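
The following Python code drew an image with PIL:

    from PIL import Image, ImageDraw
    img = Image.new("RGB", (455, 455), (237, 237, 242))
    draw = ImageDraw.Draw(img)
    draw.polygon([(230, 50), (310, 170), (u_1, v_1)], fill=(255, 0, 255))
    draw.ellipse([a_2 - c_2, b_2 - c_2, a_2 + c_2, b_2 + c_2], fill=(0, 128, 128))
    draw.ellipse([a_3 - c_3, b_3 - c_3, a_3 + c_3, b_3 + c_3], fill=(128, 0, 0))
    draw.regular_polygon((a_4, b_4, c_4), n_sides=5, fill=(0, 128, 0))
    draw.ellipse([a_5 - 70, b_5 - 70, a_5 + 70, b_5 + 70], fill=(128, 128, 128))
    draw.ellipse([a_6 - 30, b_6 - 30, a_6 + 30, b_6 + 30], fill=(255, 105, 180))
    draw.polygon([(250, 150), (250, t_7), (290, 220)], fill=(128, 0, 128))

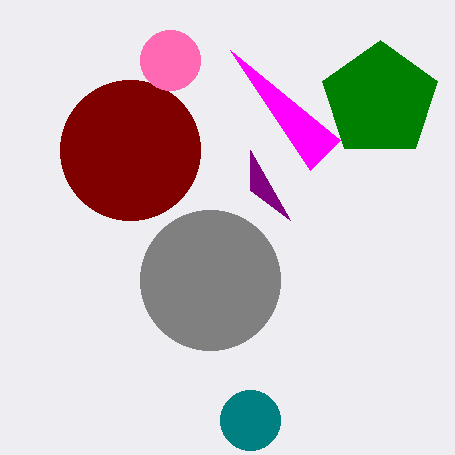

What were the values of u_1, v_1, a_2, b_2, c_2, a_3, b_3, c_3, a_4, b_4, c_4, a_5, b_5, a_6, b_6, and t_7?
u_1 = 340
v_1 = 140
a_2 = 250
b_2 = 420
c_2 = 30
a_3 = 130
b_3 = 150
c_3 = 70
a_4 = 380
b_4 = 100
c_4 = 60
a_5 = 210
b_5 = 280
a_6 = 170
b_6 = 60
t_7 = 190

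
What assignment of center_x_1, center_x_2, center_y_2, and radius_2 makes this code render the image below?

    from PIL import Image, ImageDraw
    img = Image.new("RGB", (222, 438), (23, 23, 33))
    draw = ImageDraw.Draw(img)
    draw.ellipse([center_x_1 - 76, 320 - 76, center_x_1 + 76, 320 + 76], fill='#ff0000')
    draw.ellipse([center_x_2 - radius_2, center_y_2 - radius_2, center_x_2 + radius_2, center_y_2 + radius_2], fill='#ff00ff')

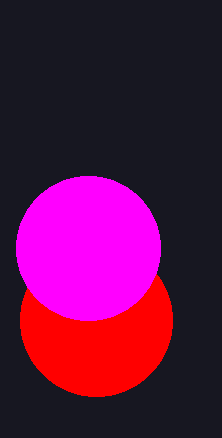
center_x_1 = 96, center_x_2 = 88, center_y_2 = 248, radius_2 = 72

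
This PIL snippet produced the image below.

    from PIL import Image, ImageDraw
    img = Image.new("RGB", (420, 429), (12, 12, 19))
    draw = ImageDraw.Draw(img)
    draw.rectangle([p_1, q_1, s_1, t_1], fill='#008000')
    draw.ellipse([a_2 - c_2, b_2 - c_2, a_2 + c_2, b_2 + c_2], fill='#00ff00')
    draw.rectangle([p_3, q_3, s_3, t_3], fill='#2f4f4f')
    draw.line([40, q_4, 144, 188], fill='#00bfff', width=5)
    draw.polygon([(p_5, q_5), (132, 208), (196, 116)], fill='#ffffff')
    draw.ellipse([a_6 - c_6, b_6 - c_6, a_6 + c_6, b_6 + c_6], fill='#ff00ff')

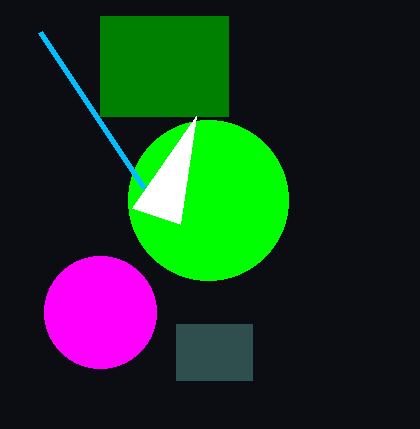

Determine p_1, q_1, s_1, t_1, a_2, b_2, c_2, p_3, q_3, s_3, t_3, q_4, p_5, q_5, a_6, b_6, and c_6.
p_1 = 100
q_1 = 16
s_1 = 228
t_1 = 116
a_2 = 208
b_2 = 200
c_2 = 80
p_3 = 176
q_3 = 324
s_3 = 252
t_3 = 380
q_4 = 32
p_5 = 180
q_5 = 224
a_6 = 100
b_6 = 312
c_6 = 56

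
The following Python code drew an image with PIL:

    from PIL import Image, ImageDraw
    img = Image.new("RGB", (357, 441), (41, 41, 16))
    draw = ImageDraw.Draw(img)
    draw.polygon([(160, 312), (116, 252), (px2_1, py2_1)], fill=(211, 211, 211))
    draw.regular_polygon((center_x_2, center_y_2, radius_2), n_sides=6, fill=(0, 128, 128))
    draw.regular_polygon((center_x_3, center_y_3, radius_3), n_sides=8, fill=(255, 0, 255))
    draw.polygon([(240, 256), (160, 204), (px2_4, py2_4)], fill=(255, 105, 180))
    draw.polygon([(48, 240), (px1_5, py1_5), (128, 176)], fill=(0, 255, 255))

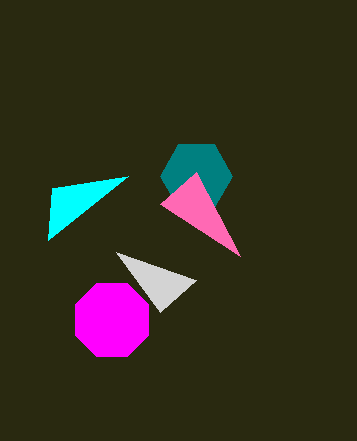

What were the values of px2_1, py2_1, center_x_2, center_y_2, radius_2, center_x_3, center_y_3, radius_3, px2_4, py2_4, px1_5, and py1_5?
px2_1 = 196
py2_1 = 280
center_x_2 = 196
center_y_2 = 176
radius_2 = 36
center_x_3 = 112
center_y_3 = 320
radius_3 = 40
px2_4 = 196
py2_4 = 172
px1_5 = 52
py1_5 = 188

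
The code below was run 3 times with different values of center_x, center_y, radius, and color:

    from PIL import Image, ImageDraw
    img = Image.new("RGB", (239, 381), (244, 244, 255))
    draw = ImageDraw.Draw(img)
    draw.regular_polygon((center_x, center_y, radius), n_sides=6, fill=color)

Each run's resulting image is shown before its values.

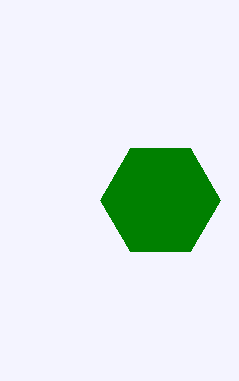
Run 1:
center_x = 160; center_y = 200; radius = 60; color = 'green'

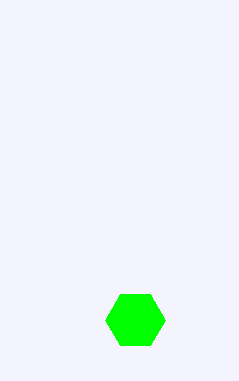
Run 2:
center_x = 135; center_y = 320; radius = 30; color = 'lime'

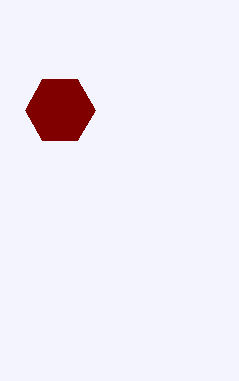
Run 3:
center_x = 60
center_y = 110
radius = 35
color = 'maroon'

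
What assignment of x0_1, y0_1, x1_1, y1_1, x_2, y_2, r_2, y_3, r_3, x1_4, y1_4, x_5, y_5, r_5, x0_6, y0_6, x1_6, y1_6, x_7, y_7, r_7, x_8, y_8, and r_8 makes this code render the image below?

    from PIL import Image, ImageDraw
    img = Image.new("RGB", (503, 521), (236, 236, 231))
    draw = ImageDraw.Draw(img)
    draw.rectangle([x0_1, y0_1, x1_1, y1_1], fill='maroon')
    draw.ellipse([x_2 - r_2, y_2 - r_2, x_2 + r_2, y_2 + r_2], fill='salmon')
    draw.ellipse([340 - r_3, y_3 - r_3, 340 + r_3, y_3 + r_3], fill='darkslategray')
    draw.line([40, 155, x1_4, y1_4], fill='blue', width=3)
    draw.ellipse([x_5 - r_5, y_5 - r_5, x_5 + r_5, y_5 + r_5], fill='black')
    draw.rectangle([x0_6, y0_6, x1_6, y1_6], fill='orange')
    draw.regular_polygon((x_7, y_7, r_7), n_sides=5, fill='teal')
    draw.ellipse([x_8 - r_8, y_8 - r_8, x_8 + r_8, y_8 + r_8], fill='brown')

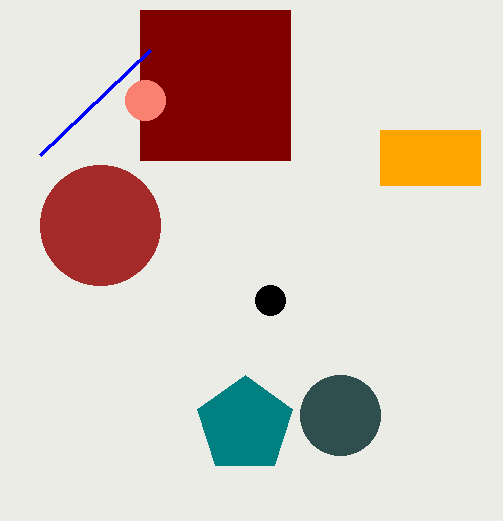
x0_1 = 140
y0_1 = 10
x1_1 = 290
y1_1 = 160
x_2 = 145
y_2 = 100
r_2 = 20
y_3 = 415
r_3 = 40
x1_4 = 150
y1_4 = 50
x_5 = 270
y_5 = 300
r_5 = 15
x0_6 = 380
y0_6 = 130
x1_6 = 480
y1_6 = 185
x_7 = 245
y_7 = 425
r_7 = 50
x_8 = 100
y_8 = 225
r_8 = 60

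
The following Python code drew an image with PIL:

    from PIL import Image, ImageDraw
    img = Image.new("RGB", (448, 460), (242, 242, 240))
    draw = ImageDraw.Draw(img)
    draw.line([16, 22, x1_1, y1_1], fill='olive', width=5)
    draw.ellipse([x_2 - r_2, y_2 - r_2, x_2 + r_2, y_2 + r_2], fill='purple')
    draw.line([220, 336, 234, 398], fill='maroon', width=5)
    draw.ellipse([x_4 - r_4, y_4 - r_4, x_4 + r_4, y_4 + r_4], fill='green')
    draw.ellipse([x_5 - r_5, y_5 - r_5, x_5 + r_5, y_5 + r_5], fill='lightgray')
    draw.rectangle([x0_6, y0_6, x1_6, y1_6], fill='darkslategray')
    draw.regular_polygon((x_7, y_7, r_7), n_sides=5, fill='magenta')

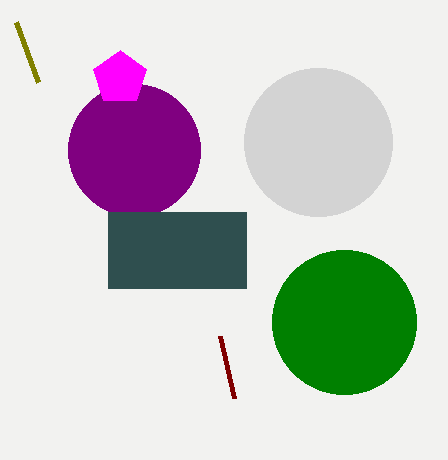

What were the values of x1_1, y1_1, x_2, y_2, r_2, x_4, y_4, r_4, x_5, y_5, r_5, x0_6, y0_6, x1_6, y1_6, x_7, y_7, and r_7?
x1_1 = 38, y1_1 = 82, x_2 = 134, y_2 = 150, r_2 = 66, x_4 = 344, y_4 = 322, r_4 = 72, x_5 = 318, y_5 = 142, r_5 = 74, x0_6 = 108, y0_6 = 212, x1_6 = 246, y1_6 = 288, x_7 = 120, y_7 = 78, r_7 = 28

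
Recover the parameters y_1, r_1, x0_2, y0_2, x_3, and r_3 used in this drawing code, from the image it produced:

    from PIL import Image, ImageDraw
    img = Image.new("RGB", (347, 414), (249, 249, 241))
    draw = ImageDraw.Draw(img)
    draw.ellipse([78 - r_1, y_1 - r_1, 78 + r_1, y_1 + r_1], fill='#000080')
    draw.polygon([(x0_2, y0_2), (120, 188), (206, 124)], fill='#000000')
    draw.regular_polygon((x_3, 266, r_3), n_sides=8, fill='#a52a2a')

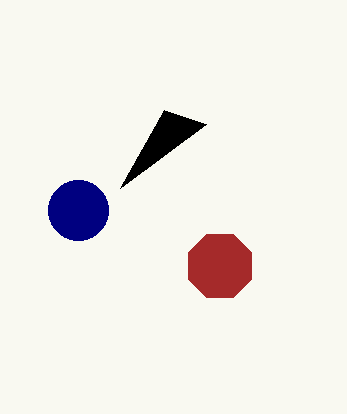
y_1 = 210, r_1 = 30, x0_2 = 164, y0_2 = 110, x_3 = 220, r_3 = 34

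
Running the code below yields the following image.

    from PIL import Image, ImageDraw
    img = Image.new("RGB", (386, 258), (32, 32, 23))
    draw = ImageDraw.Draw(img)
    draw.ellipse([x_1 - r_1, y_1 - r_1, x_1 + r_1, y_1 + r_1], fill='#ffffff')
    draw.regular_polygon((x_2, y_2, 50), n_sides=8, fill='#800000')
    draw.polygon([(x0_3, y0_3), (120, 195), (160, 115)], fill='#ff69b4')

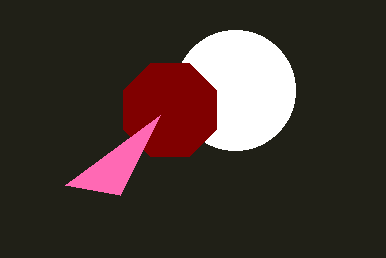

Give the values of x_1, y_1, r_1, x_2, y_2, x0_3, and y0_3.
x_1 = 235; y_1 = 90; r_1 = 60; x_2 = 170; y_2 = 110; x0_3 = 65; y0_3 = 185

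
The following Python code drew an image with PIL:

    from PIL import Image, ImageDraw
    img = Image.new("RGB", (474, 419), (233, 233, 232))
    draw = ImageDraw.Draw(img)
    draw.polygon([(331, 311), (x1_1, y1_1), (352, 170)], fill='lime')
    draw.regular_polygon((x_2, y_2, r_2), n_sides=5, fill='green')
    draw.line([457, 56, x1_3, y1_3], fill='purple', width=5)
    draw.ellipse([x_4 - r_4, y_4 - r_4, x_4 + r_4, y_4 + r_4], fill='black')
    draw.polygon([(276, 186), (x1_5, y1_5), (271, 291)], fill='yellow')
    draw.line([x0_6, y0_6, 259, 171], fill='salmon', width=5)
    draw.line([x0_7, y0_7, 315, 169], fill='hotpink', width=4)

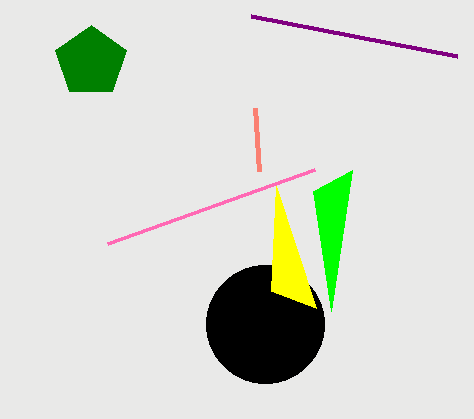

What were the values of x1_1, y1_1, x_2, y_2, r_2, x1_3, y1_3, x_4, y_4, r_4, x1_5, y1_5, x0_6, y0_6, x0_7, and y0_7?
x1_1 = 313
y1_1 = 191
x_2 = 91
y_2 = 62
r_2 = 37
x1_3 = 251
y1_3 = 16
x_4 = 265
y_4 = 324
r_4 = 59
x1_5 = 316
y1_5 = 308
x0_6 = 255
y0_6 = 108
x0_7 = 108
y0_7 = 243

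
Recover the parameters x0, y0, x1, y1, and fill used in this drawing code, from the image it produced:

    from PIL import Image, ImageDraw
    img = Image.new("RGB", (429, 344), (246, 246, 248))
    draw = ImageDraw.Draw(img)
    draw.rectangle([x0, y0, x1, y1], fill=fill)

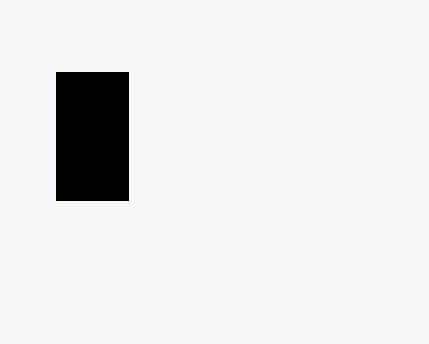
x0 = 56; y0 = 72; x1 = 128; y1 = 200; fill = 'black'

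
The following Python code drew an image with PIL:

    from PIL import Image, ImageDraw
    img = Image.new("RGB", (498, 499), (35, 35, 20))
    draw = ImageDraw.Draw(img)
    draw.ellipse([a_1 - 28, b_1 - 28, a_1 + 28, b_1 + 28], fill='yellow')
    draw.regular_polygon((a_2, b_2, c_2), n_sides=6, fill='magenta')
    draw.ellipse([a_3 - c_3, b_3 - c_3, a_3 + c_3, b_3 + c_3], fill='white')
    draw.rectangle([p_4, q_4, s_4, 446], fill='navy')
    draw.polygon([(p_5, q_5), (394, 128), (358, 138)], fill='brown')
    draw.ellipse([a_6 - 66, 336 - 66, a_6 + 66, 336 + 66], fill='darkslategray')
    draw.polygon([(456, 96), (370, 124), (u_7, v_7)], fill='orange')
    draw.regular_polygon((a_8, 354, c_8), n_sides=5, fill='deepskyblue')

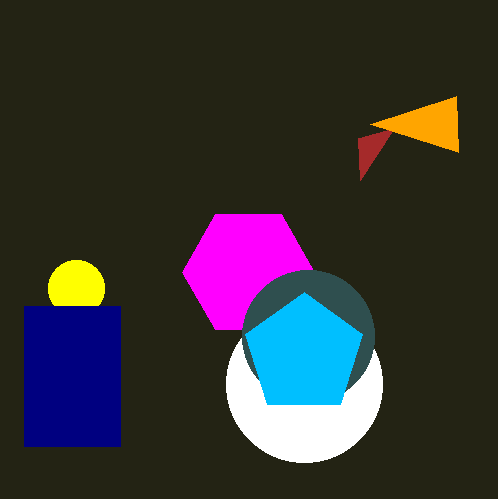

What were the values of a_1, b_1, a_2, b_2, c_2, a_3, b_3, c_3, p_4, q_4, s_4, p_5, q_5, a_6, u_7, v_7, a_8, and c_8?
a_1 = 76; b_1 = 288; a_2 = 248; b_2 = 272; c_2 = 66; a_3 = 304; b_3 = 384; c_3 = 78; p_4 = 24; q_4 = 306; s_4 = 120; p_5 = 360; q_5 = 180; a_6 = 308; u_7 = 458; v_7 = 152; a_8 = 304; c_8 = 62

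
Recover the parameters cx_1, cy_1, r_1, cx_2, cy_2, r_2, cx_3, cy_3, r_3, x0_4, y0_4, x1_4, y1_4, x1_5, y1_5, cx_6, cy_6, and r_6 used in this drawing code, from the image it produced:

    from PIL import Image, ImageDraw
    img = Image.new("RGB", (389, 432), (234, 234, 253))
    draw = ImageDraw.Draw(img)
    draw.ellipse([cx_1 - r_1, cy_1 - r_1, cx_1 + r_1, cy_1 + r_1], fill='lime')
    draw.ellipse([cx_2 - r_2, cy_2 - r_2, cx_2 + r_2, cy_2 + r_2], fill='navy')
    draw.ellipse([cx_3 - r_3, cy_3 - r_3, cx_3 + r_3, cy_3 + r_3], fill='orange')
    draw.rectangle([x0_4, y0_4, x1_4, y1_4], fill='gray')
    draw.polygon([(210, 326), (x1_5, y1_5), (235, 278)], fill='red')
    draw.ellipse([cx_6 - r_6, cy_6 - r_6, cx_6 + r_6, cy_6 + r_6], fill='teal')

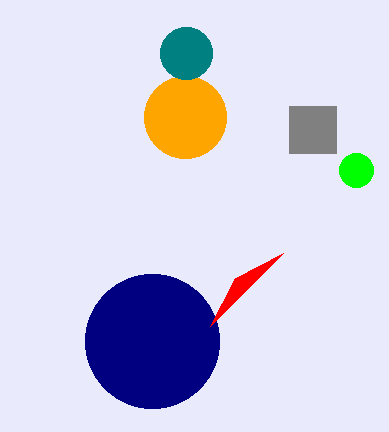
cx_1 = 356, cy_1 = 170, r_1 = 17, cx_2 = 152, cy_2 = 341, r_2 = 67, cx_3 = 185, cy_3 = 117, r_3 = 41, x0_4 = 289, y0_4 = 106, x1_4 = 336, y1_4 = 153, x1_5 = 283, y1_5 = 253, cx_6 = 186, cy_6 = 53, r_6 = 26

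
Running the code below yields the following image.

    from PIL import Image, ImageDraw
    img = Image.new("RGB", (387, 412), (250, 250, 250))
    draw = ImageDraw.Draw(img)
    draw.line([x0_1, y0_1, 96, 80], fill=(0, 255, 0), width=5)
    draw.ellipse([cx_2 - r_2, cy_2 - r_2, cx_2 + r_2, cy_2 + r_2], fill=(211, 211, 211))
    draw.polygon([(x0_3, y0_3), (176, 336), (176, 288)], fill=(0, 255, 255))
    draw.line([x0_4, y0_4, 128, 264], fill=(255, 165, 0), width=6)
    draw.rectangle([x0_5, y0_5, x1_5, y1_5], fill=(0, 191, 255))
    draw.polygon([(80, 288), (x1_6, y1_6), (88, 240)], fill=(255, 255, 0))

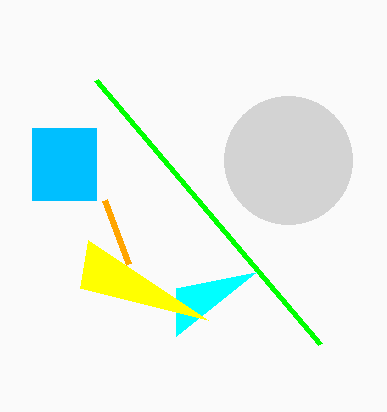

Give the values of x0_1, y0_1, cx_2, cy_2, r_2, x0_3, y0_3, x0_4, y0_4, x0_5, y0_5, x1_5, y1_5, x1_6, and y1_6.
x0_1 = 320; y0_1 = 344; cx_2 = 288; cy_2 = 160; r_2 = 64; x0_3 = 256; y0_3 = 272; x0_4 = 104; y0_4 = 200; x0_5 = 32; y0_5 = 128; x1_5 = 96; y1_5 = 200; x1_6 = 208; y1_6 = 320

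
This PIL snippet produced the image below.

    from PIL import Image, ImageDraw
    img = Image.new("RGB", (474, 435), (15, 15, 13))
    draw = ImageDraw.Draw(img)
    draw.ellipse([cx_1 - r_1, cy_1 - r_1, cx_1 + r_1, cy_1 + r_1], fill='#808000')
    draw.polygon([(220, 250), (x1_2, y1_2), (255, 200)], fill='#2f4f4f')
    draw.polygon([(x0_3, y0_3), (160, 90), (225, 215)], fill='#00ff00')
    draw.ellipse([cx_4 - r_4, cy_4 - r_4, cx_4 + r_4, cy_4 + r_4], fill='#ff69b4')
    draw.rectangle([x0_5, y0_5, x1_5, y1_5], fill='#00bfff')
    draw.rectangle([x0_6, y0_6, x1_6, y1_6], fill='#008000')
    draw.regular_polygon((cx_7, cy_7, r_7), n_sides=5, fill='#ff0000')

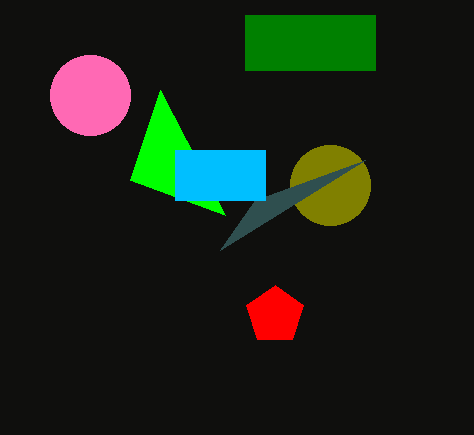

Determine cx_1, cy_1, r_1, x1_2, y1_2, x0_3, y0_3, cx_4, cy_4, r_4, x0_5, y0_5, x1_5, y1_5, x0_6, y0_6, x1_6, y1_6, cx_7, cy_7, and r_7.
cx_1 = 330; cy_1 = 185; r_1 = 40; x1_2 = 365; y1_2 = 160; x0_3 = 130; y0_3 = 180; cx_4 = 90; cy_4 = 95; r_4 = 40; x0_5 = 175; y0_5 = 150; x1_5 = 265; y1_5 = 200; x0_6 = 245; y0_6 = 15; x1_6 = 375; y1_6 = 70; cx_7 = 275; cy_7 = 315; r_7 = 30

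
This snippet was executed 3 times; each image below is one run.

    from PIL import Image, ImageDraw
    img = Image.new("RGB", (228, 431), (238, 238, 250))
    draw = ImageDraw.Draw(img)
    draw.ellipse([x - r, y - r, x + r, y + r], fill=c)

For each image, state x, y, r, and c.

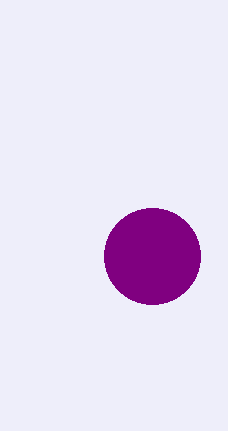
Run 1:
x = 152; y = 256; r = 48; c = 'purple'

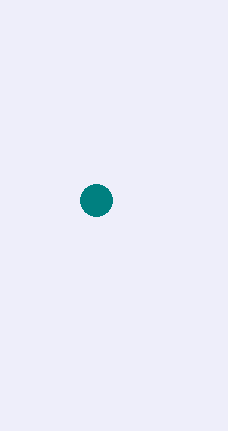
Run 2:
x = 96, y = 200, r = 16, c = 'teal'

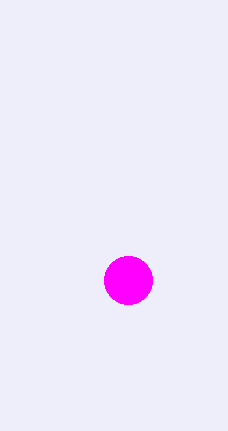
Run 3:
x = 128; y = 280; r = 24; c = 'magenta'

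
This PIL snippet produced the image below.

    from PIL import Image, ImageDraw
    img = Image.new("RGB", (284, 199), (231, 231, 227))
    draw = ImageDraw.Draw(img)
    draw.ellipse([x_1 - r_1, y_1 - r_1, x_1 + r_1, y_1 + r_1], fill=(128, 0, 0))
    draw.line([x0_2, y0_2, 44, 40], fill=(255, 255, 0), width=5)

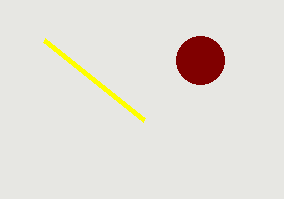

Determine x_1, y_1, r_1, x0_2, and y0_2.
x_1 = 200; y_1 = 60; r_1 = 24; x0_2 = 144; y0_2 = 120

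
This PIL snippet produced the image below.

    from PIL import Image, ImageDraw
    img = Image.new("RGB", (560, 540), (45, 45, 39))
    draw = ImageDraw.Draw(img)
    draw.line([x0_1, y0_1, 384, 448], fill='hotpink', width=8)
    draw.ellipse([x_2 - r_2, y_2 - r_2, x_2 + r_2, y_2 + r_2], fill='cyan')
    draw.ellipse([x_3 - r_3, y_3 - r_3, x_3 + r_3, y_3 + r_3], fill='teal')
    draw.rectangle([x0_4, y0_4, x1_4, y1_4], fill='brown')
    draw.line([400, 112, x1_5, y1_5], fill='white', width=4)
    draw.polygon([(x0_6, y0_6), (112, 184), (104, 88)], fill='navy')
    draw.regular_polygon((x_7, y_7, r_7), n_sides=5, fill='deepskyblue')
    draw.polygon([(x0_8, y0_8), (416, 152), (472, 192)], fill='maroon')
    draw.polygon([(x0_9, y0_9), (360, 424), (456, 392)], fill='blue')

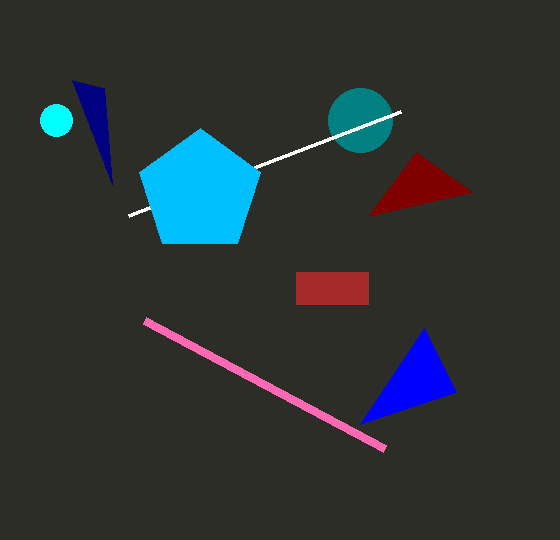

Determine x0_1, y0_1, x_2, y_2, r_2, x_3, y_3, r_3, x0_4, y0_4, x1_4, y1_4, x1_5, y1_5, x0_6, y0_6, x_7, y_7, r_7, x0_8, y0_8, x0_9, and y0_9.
x0_1 = 144, y0_1 = 320, x_2 = 56, y_2 = 120, r_2 = 16, x_3 = 360, y_3 = 120, r_3 = 32, x0_4 = 296, y0_4 = 272, x1_4 = 368, y1_4 = 304, x1_5 = 128, y1_5 = 216, x0_6 = 72, y0_6 = 80, x_7 = 200, y_7 = 192, r_7 = 64, x0_8 = 368, y0_8 = 216, x0_9 = 424, y0_9 = 328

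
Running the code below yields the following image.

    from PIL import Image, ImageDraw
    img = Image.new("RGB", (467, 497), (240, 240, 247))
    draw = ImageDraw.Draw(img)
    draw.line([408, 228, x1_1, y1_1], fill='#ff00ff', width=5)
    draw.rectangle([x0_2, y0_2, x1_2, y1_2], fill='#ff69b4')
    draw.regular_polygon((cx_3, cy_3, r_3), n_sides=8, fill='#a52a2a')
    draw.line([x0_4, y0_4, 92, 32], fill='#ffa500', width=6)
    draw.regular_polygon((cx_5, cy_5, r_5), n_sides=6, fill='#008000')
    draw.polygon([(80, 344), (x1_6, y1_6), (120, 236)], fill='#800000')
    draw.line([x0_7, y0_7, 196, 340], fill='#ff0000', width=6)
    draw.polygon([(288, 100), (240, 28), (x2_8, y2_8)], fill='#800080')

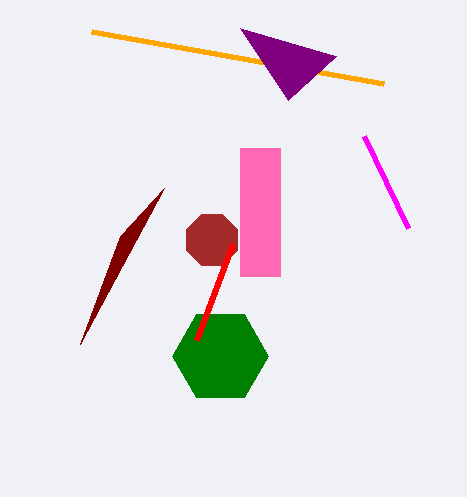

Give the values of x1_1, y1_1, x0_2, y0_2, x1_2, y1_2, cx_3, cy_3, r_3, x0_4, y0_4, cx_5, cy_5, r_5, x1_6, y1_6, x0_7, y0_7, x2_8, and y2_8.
x1_1 = 364
y1_1 = 136
x0_2 = 240
y0_2 = 148
x1_2 = 280
y1_2 = 276
cx_3 = 212
cy_3 = 240
r_3 = 28
x0_4 = 384
y0_4 = 84
cx_5 = 220
cy_5 = 356
r_5 = 48
x1_6 = 164
y1_6 = 188
x0_7 = 232
y0_7 = 244
x2_8 = 336
y2_8 = 56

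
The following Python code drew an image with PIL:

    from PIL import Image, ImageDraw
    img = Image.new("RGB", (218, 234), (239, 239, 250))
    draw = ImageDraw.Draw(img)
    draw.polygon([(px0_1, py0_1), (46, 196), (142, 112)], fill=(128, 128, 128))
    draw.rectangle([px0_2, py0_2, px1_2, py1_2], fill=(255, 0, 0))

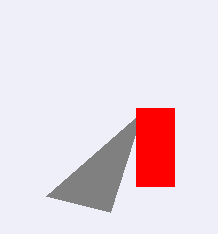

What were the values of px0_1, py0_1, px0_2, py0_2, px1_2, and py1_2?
px0_1 = 110, py0_1 = 212, px0_2 = 136, py0_2 = 108, px1_2 = 174, py1_2 = 186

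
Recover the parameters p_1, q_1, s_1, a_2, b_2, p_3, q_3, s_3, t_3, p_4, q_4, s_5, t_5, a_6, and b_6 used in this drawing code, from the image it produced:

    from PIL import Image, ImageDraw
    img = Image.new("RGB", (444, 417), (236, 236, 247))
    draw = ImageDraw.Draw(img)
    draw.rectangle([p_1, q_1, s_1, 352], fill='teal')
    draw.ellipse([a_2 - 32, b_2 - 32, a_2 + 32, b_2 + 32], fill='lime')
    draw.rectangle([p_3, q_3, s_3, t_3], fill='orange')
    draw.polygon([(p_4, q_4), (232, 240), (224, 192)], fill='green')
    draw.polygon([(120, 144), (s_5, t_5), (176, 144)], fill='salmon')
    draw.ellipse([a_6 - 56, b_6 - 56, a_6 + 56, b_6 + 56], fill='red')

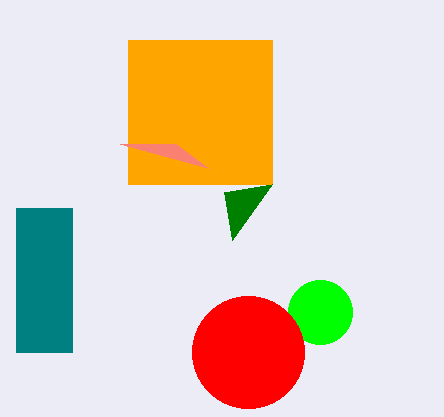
p_1 = 16, q_1 = 208, s_1 = 72, a_2 = 320, b_2 = 312, p_3 = 128, q_3 = 40, s_3 = 272, t_3 = 184, p_4 = 272, q_4 = 184, s_5 = 208, t_5 = 168, a_6 = 248, b_6 = 352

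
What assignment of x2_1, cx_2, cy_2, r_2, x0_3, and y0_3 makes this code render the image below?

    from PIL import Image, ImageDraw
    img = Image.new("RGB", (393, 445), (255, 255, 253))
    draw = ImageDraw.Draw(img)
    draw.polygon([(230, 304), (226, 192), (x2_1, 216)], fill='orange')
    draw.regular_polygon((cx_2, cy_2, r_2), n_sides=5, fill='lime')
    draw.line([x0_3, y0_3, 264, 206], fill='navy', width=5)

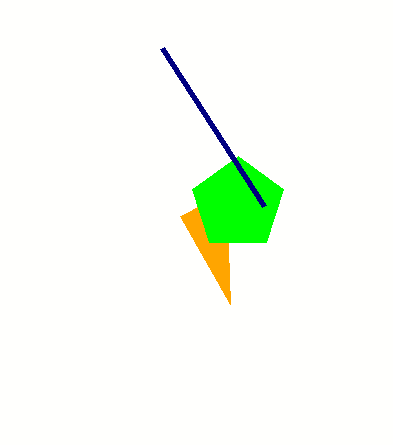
x2_1 = 180, cx_2 = 238, cy_2 = 204, r_2 = 48, x0_3 = 162, y0_3 = 48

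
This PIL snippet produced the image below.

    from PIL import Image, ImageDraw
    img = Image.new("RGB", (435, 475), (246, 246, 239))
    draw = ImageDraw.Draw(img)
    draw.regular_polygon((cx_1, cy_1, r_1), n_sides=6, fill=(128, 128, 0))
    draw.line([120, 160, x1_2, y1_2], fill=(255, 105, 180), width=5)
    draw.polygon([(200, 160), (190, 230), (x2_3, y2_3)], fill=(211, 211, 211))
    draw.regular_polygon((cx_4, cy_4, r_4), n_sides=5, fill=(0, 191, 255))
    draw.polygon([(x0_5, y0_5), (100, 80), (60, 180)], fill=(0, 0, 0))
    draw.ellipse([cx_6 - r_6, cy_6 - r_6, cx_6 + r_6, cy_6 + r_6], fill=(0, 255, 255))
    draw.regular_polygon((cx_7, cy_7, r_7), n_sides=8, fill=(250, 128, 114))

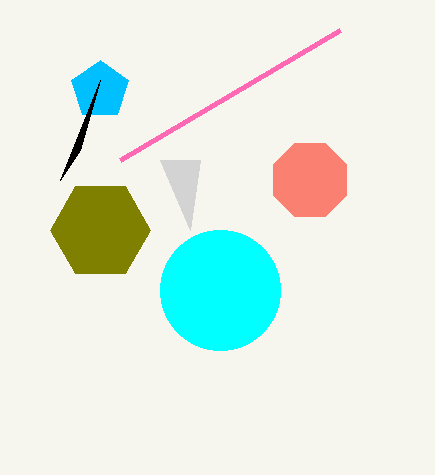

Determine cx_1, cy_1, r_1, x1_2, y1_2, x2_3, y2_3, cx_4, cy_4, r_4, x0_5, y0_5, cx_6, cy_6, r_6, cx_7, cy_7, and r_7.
cx_1 = 100
cy_1 = 230
r_1 = 50
x1_2 = 340
y1_2 = 30
x2_3 = 160
y2_3 = 160
cx_4 = 100
cy_4 = 90
r_4 = 30
x0_5 = 80
y0_5 = 150
cx_6 = 220
cy_6 = 290
r_6 = 60
cx_7 = 310
cy_7 = 180
r_7 = 40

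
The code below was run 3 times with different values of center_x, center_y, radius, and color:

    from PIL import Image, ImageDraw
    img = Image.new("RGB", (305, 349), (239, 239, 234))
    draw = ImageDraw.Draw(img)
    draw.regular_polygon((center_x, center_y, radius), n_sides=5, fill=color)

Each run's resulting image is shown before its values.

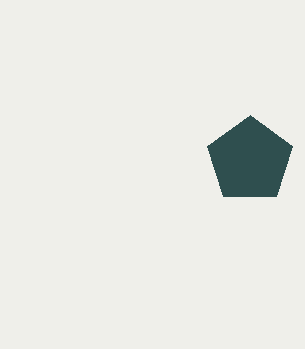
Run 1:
center_x = 250
center_y = 160
radius = 45
color = 'darkslategray'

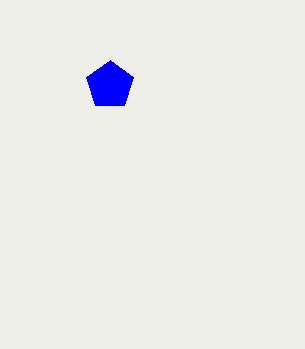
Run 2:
center_x = 110; center_y = 85; radius = 25; color = 'blue'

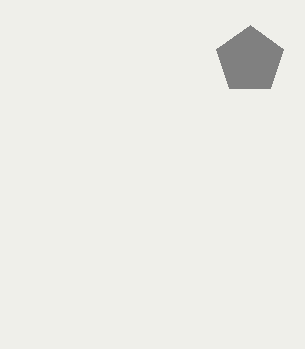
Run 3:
center_x = 250, center_y = 60, radius = 35, color = 'gray'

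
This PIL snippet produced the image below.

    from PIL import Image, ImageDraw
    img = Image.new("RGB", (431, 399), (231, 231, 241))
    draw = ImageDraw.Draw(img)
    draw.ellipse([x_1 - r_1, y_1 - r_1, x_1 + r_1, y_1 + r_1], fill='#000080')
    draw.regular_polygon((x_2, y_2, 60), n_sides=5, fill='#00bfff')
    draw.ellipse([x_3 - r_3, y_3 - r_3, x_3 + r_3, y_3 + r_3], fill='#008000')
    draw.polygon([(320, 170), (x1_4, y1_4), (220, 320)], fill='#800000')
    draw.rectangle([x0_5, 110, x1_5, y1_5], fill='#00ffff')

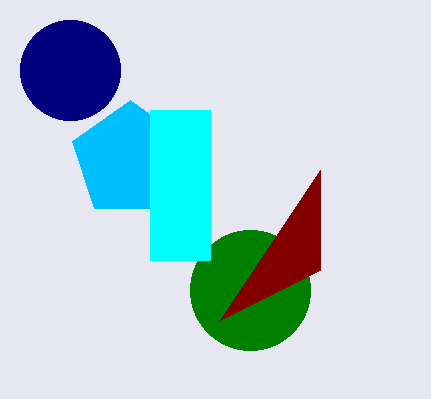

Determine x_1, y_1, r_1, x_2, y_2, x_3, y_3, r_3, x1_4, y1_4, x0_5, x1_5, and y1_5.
x_1 = 70, y_1 = 70, r_1 = 50, x_2 = 130, y_2 = 160, x_3 = 250, y_3 = 290, r_3 = 60, x1_4 = 320, y1_4 = 270, x0_5 = 150, x1_5 = 210, y1_5 = 260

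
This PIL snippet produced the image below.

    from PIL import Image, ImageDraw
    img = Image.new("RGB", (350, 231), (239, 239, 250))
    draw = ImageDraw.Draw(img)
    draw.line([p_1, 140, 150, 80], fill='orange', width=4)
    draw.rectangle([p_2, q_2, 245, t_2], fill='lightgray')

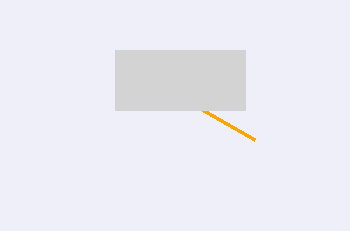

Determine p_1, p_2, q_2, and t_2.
p_1 = 255, p_2 = 115, q_2 = 50, t_2 = 110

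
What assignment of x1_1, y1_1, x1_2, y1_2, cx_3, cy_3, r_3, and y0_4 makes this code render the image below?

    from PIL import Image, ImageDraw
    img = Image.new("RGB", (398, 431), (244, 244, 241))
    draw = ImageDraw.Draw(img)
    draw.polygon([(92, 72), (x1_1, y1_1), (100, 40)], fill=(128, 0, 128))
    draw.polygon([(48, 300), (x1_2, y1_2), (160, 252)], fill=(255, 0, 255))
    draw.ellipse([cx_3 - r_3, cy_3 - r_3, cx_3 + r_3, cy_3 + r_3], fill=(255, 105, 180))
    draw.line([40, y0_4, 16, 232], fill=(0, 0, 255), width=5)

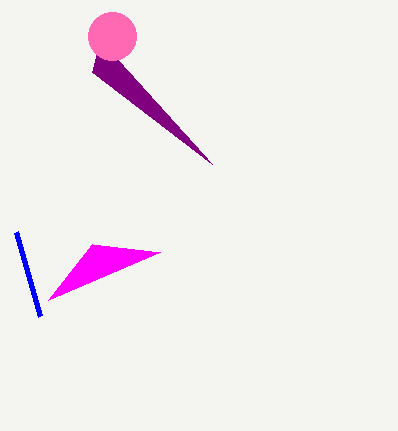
x1_1 = 212
y1_1 = 164
x1_2 = 92
y1_2 = 244
cx_3 = 112
cy_3 = 36
r_3 = 24
y0_4 = 316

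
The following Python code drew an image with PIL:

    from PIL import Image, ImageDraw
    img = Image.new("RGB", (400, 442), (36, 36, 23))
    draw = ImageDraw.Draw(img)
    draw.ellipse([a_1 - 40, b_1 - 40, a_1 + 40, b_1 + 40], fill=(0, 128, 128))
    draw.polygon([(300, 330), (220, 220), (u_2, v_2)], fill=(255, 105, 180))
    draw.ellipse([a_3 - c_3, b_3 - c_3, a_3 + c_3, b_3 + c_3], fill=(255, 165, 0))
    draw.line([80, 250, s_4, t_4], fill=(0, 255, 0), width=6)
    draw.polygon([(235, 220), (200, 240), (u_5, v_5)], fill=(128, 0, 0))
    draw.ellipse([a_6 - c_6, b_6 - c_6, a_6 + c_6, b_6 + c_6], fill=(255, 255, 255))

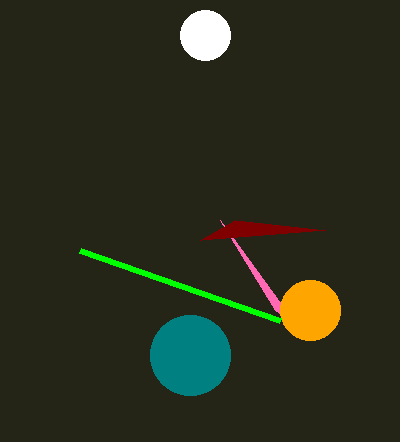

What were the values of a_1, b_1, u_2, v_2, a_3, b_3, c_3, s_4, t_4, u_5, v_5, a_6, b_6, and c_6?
a_1 = 190, b_1 = 355, u_2 = 275, v_2 = 310, a_3 = 310, b_3 = 310, c_3 = 30, s_4 = 280, t_4 = 320, u_5 = 325, v_5 = 230, a_6 = 205, b_6 = 35, c_6 = 25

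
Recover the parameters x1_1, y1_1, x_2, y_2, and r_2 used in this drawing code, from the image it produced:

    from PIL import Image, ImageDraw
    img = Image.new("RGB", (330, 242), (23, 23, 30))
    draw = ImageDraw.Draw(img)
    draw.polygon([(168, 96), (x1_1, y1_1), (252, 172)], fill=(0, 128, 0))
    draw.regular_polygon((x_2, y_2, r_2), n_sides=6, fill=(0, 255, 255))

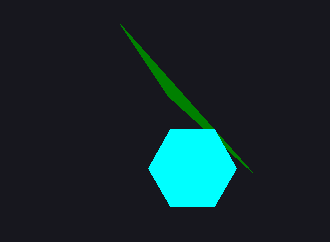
x1_1 = 120
y1_1 = 24
x_2 = 192
y_2 = 168
r_2 = 44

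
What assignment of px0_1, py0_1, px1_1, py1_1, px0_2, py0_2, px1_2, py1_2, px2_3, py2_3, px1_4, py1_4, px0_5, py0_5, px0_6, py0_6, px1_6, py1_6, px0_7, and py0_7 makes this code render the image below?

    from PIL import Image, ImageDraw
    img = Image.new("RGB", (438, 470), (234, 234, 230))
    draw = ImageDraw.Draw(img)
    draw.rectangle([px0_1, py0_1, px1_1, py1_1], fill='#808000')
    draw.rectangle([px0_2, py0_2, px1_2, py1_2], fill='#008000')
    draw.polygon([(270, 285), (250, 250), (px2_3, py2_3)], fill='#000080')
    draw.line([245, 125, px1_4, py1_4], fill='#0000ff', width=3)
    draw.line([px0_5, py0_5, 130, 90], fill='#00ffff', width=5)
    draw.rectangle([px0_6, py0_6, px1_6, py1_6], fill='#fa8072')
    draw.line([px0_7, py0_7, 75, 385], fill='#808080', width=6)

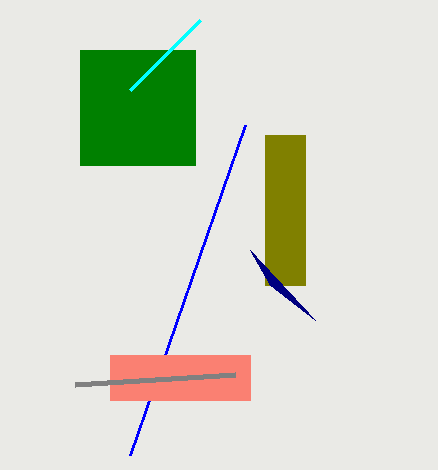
px0_1 = 265, py0_1 = 135, px1_1 = 305, py1_1 = 285, px0_2 = 80, py0_2 = 50, px1_2 = 195, py1_2 = 165, px2_3 = 315, py2_3 = 320, px1_4 = 130, py1_4 = 455, px0_5 = 200, py0_5 = 20, px0_6 = 110, py0_6 = 355, px1_6 = 250, py1_6 = 400, px0_7 = 235, py0_7 = 375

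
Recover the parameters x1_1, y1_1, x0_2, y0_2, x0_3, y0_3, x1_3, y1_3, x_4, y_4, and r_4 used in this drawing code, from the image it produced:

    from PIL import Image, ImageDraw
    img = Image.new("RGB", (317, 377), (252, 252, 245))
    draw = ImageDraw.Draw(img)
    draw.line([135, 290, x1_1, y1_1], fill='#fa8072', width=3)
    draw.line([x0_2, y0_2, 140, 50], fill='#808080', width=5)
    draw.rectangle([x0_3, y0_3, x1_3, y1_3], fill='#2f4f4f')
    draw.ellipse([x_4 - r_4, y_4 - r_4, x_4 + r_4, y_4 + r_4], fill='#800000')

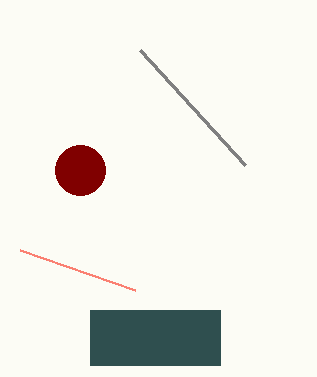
x1_1 = 20
y1_1 = 250
x0_2 = 245
y0_2 = 165
x0_3 = 90
y0_3 = 310
x1_3 = 220
y1_3 = 365
x_4 = 80
y_4 = 170
r_4 = 25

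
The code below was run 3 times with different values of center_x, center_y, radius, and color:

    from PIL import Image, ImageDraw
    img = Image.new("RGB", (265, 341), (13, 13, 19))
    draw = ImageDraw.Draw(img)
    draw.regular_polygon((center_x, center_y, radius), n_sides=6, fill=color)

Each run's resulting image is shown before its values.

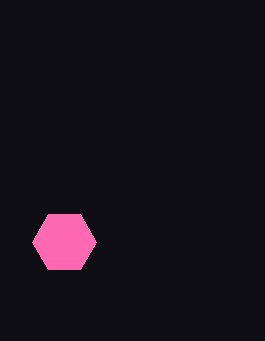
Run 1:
center_x = 64; center_y = 242; radius = 32; color = 'hotpink'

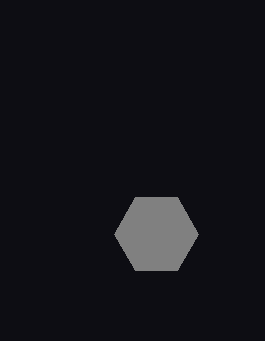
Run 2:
center_x = 156
center_y = 234
radius = 42
color = 'gray'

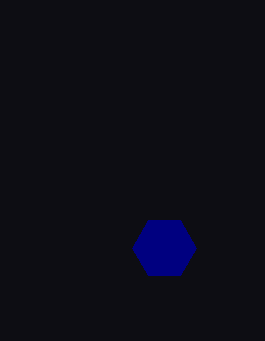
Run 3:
center_x = 164, center_y = 248, radius = 32, color = 'navy'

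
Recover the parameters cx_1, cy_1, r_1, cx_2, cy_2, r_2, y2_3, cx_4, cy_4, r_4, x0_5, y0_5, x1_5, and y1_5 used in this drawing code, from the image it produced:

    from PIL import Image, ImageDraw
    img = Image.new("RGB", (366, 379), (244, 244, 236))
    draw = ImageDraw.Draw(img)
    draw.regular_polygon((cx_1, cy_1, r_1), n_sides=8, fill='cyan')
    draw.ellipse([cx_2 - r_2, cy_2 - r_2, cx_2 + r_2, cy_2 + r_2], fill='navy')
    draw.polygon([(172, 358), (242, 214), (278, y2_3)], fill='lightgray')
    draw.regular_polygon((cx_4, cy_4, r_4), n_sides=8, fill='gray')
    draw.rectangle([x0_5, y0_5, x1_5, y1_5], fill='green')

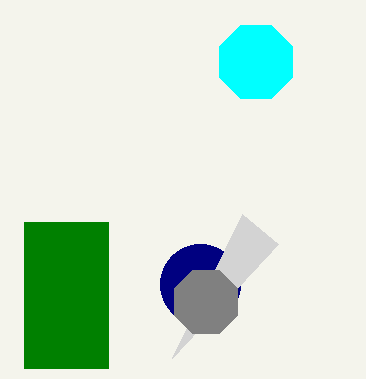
cx_1 = 256; cy_1 = 62; r_1 = 40; cx_2 = 200; cy_2 = 284; r_2 = 40; y2_3 = 244; cx_4 = 206; cy_4 = 302; r_4 = 34; x0_5 = 24; y0_5 = 222; x1_5 = 108; y1_5 = 368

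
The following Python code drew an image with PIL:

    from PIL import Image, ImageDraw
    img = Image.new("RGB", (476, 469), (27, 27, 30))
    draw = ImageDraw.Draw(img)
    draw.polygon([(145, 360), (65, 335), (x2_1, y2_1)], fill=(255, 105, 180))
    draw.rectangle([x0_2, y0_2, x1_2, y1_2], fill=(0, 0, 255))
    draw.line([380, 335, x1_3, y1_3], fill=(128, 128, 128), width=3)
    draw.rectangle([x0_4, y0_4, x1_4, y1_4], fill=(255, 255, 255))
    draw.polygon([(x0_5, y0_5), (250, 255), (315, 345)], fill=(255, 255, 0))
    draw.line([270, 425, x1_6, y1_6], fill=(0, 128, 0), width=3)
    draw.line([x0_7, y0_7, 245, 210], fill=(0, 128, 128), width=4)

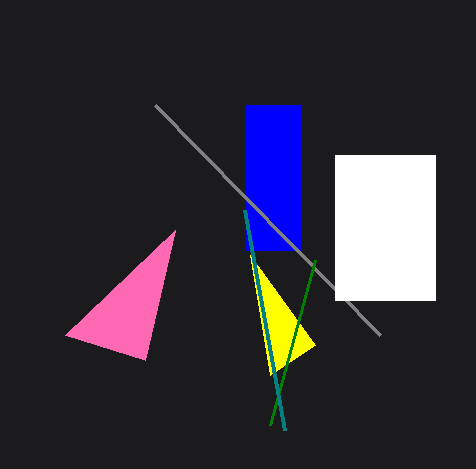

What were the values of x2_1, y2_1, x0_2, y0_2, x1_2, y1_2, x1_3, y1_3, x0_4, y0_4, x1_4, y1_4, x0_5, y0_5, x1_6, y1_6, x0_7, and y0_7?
x2_1 = 175
y2_1 = 230
x0_2 = 245
y0_2 = 105
x1_2 = 300
y1_2 = 250
x1_3 = 155
y1_3 = 105
x0_4 = 335
y0_4 = 155
x1_4 = 435
y1_4 = 300
x0_5 = 270
y0_5 = 375
x1_6 = 315
y1_6 = 260
x0_7 = 285
y0_7 = 430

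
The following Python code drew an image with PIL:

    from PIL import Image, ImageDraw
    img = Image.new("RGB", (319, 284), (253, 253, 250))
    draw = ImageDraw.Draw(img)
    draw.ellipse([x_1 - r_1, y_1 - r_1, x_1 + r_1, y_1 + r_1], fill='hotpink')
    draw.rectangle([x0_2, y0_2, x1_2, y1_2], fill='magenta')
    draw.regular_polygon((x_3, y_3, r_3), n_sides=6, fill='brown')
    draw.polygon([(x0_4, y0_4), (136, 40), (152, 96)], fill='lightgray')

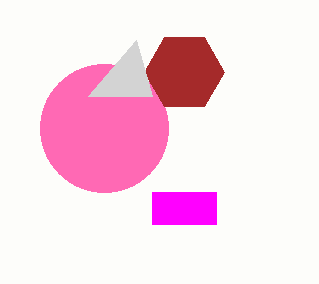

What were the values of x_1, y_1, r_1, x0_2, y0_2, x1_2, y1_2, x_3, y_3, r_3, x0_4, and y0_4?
x_1 = 104, y_1 = 128, r_1 = 64, x0_2 = 152, y0_2 = 192, x1_2 = 216, y1_2 = 224, x_3 = 184, y_3 = 72, r_3 = 40, x0_4 = 88, y0_4 = 96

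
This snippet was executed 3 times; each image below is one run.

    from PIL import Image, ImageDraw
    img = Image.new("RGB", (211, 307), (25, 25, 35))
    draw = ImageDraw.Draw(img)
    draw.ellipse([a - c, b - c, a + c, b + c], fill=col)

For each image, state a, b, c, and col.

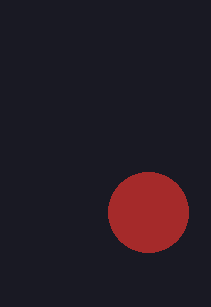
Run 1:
a = 148, b = 212, c = 40, col = 'brown'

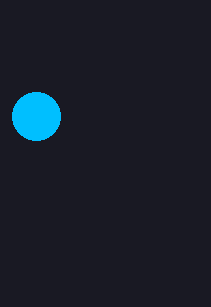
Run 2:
a = 36
b = 116
c = 24
col = 'deepskyblue'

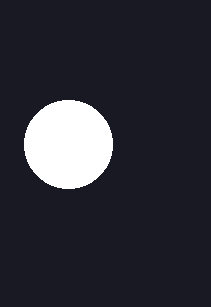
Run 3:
a = 68; b = 144; c = 44; col = 'white'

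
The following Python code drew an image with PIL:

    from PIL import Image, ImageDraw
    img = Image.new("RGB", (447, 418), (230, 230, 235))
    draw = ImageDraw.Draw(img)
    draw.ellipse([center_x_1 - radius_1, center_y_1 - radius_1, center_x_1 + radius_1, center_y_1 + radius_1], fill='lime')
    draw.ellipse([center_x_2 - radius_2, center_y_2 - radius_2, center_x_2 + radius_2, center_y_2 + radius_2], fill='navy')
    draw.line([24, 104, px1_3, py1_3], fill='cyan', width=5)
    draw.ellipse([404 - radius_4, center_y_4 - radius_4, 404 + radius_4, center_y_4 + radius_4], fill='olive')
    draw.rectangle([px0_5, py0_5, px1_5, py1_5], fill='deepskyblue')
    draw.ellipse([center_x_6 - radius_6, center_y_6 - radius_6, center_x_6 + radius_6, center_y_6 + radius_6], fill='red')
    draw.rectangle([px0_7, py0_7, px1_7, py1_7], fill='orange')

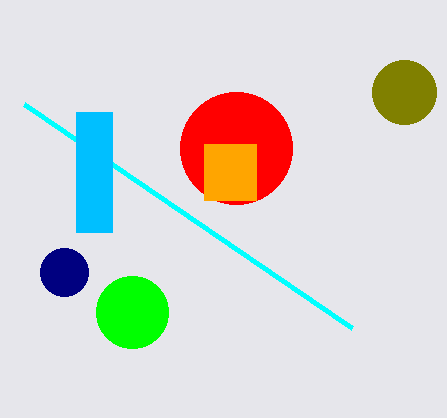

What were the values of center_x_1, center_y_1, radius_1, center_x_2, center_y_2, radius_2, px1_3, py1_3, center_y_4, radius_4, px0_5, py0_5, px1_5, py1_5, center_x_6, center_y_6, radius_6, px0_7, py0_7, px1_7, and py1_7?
center_x_1 = 132
center_y_1 = 312
radius_1 = 36
center_x_2 = 64
center_y_2 = 272
radius_2 = 24
px1_3 = 352
py1_3 = 328
center_y_4 = 92
radius_4 = 32
px0_5 = 76
py0_5 = 112
px1_5 = 112
py1_5 = 232
center_x_6 = 236
center_y_6 = 148
radius_6 = 56
px0_7 = 204
py0_7 = 144
px1_7 = 256
py1_7 = 200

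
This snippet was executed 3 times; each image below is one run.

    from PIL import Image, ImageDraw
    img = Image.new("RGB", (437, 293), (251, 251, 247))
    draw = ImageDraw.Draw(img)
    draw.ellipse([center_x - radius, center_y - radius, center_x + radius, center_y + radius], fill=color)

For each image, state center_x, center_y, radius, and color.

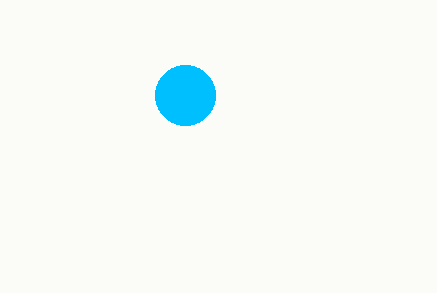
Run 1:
center_x = 185, center_y = 95, radius = 30, color = 'deepskyblue'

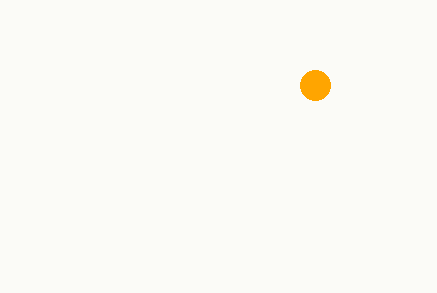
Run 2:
center_x = 315, center_y = 85, radius = 15, color = 'orange'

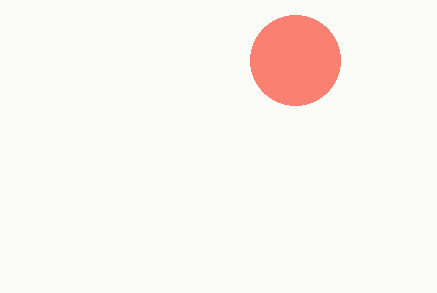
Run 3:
center_x = 295
center_y = 60
radius = 45
color = 'salmon'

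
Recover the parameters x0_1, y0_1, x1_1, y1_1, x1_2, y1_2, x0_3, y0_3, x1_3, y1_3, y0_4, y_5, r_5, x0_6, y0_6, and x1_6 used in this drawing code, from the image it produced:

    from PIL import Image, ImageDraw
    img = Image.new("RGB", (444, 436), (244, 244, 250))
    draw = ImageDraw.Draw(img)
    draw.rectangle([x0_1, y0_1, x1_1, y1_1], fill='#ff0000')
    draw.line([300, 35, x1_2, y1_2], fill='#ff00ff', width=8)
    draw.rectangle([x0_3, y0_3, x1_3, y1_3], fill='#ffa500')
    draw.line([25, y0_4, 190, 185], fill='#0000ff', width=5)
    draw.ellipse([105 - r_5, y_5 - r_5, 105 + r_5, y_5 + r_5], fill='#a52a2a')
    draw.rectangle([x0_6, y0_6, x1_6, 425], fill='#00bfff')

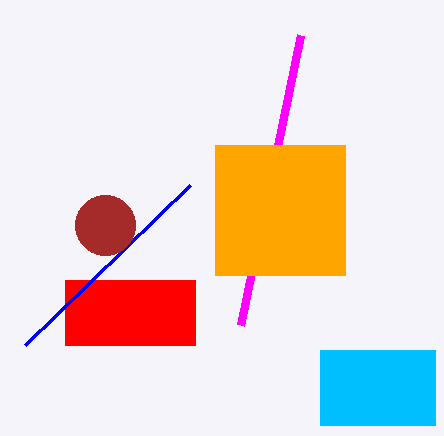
x0_1 = 65
y0_1 = 280
x1_1 = 195
y1_1 = 345
x1_2 = 240
y1_2 = 325
x0_3 = 215
y0_3 = 145
x1_3 = 345
y1_3 = 275
y0_4 = 345
y_5 = 225
r_5 = 30
x0_6 = 320
y0_6 = 350
x1_6 = 435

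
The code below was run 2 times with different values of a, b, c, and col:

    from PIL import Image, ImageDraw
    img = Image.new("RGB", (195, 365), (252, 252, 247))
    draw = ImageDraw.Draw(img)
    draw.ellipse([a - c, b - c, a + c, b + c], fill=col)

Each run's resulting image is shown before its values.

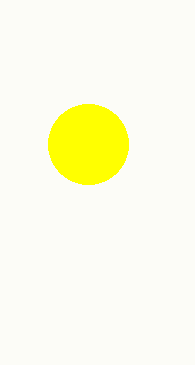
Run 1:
a = 88; b = 144; c = 40; col = 'yellow'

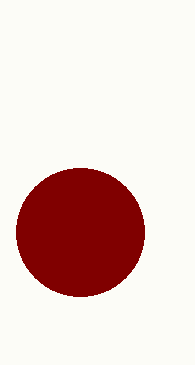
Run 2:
a = 80
b = 232
c = 64
col = 'maroon'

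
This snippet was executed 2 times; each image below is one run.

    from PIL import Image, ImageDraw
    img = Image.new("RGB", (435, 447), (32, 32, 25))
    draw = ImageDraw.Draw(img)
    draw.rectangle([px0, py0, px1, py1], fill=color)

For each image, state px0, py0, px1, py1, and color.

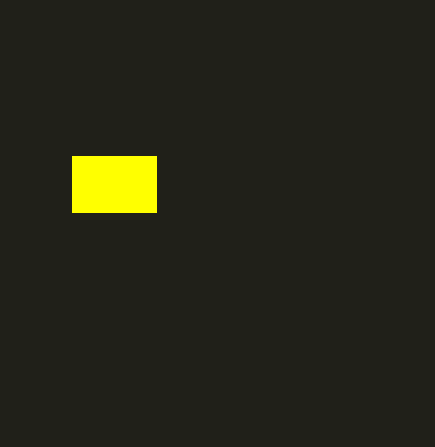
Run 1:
px0 = 72; py0 = 156; px1 = 156; py1 = 212; color = 'yellow'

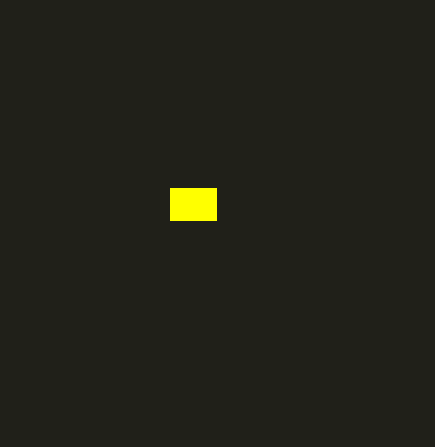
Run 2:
px0 = 170; py0 = 188; px1 = 216; py1 = 220; color = 'yellow'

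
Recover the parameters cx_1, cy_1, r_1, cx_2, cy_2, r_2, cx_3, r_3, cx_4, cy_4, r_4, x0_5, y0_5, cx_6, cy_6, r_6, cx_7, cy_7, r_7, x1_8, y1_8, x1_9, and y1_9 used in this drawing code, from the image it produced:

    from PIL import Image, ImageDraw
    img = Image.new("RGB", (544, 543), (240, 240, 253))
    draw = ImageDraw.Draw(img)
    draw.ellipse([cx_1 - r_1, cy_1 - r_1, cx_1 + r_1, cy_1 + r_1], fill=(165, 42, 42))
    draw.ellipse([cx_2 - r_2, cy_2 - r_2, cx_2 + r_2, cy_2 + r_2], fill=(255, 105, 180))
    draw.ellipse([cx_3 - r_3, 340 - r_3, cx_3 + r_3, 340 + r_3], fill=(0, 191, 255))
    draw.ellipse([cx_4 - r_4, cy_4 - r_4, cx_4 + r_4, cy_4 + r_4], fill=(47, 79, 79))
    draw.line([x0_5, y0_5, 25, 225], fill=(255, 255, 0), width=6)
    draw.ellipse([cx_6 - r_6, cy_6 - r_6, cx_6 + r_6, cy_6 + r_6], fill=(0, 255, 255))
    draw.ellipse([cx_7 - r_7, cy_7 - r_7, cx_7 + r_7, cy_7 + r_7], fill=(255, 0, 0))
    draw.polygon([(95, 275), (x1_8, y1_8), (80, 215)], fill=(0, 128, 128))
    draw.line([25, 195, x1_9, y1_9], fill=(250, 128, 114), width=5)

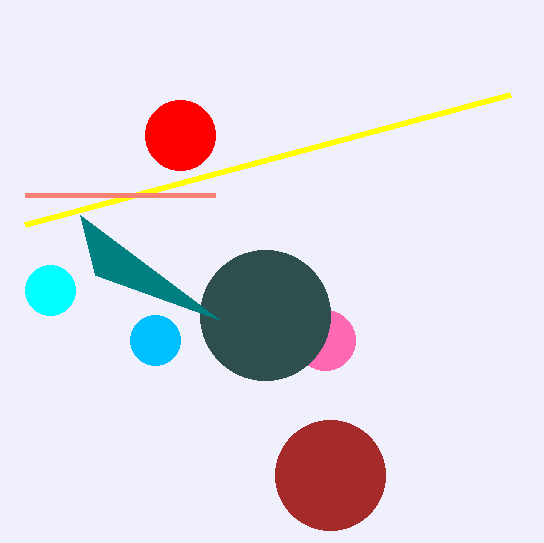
cx_1 = 330
cy_1 = 475
r_1 = 55
cx_2 = 325
cy_2 = 340
r_2 = 30
cx_3 = 155
r_3 = 25
cx_4 = 265
cy_4 = 315
r_4 = 65
x0_5 = 510
y0_5 = 95
cx_6 = 50
cy_6 = 290
r_6 = 25
cx_7 = 180
cy_7 = 135
r_7 = 35
x1_8 = 220
y1_8 = 320
x1_9 = 215
y1_9 = 195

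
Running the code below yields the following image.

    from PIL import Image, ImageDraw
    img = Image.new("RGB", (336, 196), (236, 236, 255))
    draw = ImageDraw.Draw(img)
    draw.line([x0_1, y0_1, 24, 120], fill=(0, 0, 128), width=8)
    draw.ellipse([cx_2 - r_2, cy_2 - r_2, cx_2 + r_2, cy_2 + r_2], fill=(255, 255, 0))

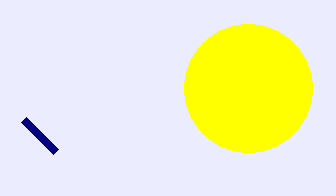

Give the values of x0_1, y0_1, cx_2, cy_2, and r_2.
x0_1 = 56; y0_1 = 152; cx_2 = 248; cy_2 = 88; r_2 = 64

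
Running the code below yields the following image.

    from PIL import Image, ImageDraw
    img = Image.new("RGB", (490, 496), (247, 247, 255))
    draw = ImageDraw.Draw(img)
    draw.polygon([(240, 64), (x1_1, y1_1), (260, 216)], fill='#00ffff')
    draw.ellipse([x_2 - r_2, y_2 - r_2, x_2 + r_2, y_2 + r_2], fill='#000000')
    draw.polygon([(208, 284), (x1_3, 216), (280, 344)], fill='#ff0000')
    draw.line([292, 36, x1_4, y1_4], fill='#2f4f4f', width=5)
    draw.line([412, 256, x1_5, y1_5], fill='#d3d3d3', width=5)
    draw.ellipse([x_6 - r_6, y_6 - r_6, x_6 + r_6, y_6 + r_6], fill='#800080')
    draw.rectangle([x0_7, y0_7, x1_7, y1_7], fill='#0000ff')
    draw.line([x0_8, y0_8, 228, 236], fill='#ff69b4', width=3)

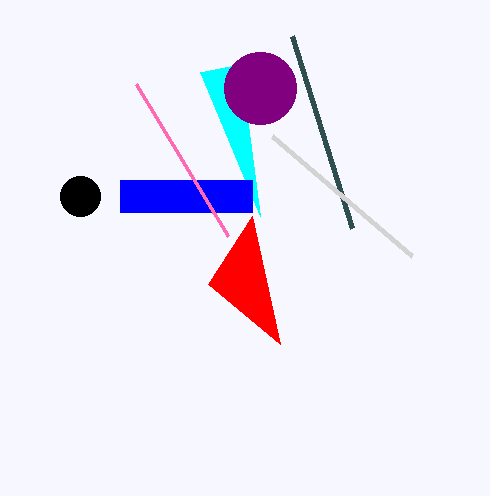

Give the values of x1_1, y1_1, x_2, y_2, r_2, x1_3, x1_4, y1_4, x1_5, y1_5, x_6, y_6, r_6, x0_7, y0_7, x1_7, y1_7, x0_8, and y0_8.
x1_1 = 200; y1_1 = 72; x_2 = 80; y_2 = 196; r_2 = 20; x1_3 = 252; x1_4 = 352; y1_4 = 228; x1_5 = 272; y1_5 = 136; x_6 = 260; y_6 = 88; r_6 = 36; x0_7 = 120; y0_7 = 180; x1_7 = 252; y1_7 = 212; x0_8 = 136; y0_8 = 84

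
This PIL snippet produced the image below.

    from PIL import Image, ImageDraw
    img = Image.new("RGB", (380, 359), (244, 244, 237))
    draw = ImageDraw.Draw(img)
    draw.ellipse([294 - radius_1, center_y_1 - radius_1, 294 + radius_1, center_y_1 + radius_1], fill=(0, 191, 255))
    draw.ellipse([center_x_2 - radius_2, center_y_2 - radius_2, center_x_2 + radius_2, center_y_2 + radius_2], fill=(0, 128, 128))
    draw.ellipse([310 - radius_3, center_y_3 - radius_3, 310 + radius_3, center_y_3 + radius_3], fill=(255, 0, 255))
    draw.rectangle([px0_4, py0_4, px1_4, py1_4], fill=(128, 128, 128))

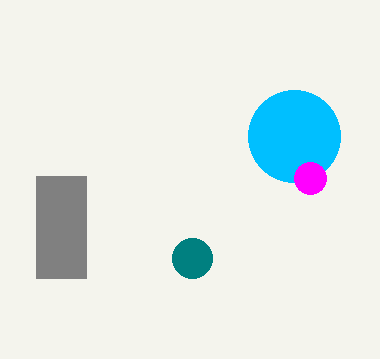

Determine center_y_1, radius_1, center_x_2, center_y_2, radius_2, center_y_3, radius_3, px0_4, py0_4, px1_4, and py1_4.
center_y_1 = 136
radius_1 = 46
center_x_2 = 192
center_y_2 = 258
radius_2 = 20
center_y_3 = 178
radius_3 = 16
px0_4 = 36
py0_4 = 176
px1_4 = 86
py1_4 = 278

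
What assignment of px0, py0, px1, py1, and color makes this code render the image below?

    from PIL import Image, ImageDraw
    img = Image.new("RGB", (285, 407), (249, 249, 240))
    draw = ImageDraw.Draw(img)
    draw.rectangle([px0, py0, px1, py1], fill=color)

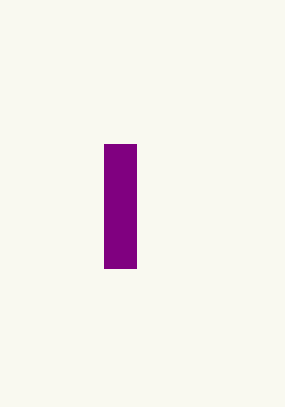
px0 = 104, py0 = 144, px1 = 136, py1 = 268, color = 'purple'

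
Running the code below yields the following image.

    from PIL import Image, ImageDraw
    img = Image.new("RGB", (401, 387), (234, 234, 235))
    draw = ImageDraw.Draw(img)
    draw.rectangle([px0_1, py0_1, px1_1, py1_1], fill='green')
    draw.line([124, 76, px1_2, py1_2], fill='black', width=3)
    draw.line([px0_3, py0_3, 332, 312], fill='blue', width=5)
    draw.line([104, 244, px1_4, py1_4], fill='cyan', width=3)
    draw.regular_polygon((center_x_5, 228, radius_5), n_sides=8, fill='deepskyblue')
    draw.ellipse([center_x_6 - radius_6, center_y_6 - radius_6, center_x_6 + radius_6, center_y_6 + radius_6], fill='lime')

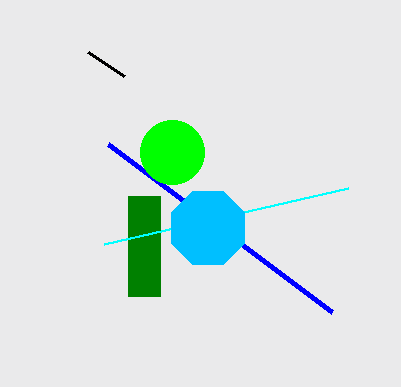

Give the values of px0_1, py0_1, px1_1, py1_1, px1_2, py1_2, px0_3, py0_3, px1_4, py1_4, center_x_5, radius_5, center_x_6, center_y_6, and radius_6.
px0_1 = 128; py0_1 = 196; px1_1 = 160; py1_1 = 296; px1_2 = 88; py1_2 = 52; px0_3 = 108; py0_3 = 144; px1_4 = 348; py1_4 = 188; center_x_5 = 208; radius_5 = 40; center_x_6 = 172; center_y_6 = 152; radius_6 = 32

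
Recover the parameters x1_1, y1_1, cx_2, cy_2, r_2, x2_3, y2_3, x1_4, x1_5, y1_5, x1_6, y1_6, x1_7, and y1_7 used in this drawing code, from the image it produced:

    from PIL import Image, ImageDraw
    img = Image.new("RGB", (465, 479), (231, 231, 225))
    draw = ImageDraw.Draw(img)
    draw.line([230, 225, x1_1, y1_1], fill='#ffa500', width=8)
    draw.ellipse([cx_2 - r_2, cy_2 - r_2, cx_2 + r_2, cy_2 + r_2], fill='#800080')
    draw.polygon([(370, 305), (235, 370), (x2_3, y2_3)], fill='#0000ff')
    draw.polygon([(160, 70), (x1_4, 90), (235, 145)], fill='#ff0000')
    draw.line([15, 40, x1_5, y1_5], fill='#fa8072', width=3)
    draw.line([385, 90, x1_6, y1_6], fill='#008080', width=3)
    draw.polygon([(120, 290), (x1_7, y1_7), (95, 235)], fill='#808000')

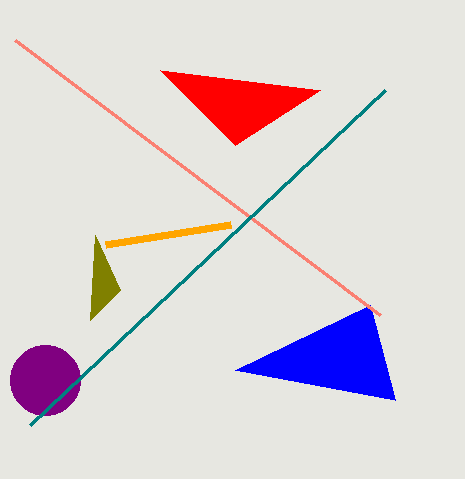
x1_1 = 105
y1_1 = 245
cx_2 = 45
cy_2 = 380
r_2 = 35
x2_3 = 395
y2_3 = 400
x1_4 = 320
x1_5 = 380
y1_5 = 315
x1_6 = 30
y1_6 = 425
x1_7 = 90
y1_7 = 320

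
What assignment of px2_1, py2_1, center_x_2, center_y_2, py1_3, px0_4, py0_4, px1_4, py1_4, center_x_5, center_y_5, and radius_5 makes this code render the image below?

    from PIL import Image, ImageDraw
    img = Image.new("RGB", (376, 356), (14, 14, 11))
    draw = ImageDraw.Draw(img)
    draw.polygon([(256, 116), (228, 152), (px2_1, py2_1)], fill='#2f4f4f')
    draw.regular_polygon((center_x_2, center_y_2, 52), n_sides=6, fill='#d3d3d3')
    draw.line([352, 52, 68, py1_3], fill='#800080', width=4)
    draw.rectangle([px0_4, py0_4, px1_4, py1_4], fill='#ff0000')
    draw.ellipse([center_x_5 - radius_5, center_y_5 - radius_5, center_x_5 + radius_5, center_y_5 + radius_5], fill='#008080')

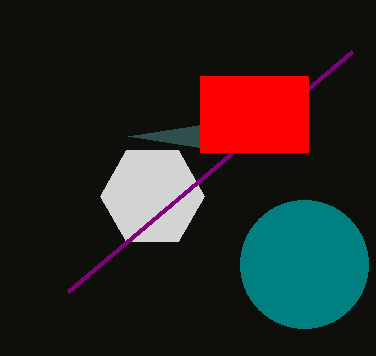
px2_1 = 128; py2_1 = 136; center_x_2 = 152; center_y_2 = 196; py1_3 = 292; px0_4 = 200; py0_4 = 76; px1_4 = 308; py1_4 = 152; center_x_5 = 304; center_y_5 = 264; radius_5 = 64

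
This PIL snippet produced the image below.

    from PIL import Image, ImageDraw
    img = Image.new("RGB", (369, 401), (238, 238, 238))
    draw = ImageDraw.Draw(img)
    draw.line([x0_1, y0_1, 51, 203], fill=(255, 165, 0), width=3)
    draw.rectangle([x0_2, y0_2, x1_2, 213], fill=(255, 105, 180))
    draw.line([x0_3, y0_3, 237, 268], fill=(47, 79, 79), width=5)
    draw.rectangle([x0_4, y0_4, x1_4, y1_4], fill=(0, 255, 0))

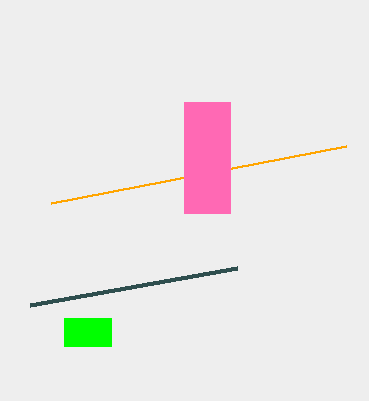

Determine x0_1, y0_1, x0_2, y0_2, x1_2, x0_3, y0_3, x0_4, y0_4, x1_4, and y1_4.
x0_1 = 346, y0_1 = 146, x0_2 = 184, y0_2 = 102, x1_2 = 230, x0_3 = 30, y0_3 = 305, x0_4 = 64, y0_4 = 318, x1_4 = 111, y1_4 = 346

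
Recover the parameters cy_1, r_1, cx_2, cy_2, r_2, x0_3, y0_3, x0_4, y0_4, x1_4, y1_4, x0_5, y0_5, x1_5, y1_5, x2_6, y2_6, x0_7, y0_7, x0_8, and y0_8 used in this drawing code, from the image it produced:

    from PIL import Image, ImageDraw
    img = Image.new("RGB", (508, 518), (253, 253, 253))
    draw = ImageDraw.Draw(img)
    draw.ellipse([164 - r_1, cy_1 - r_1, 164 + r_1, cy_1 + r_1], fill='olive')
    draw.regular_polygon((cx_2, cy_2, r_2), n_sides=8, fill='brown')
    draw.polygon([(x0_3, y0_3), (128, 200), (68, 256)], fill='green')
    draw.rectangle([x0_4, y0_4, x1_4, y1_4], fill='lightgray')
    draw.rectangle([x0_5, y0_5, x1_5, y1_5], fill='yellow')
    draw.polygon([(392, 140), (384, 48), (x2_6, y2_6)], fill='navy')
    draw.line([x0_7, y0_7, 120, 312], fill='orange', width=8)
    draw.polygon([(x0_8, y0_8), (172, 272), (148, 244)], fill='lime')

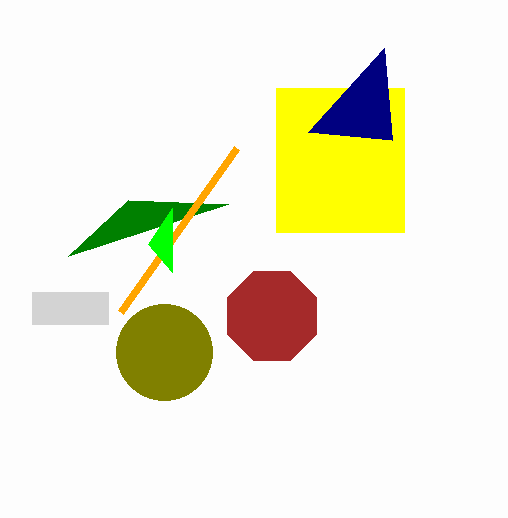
cy_1 = 352; r_1 = 48; cx_2 = 272; cy_2 = 316; r_2 = 48; x0_3 = 228; y0_3 = 204; x0_4 = 32; y0_4 = 292; x1_4 = 108; y1_4 = 324; x0_5 = 276; y0_5 = 88; x1_5 = 404; y1_5 = 232; x2_6 = 308; y2_6 = 132; x0_7 = 236; y0_7 = 148; x0_8 = 172; y0_8 = 208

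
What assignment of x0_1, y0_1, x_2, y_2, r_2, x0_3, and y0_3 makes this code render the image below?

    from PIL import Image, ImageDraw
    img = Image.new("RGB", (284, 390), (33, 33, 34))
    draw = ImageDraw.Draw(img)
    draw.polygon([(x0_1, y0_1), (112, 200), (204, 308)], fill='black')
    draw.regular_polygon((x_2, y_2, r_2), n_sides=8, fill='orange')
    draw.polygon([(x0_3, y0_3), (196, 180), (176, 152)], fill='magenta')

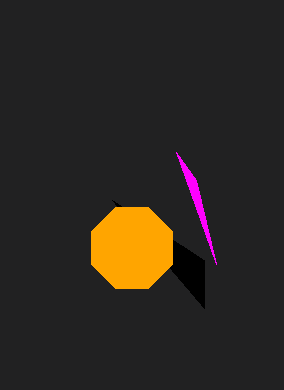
x0_1 = 204
y0_1 = 260
x_2 = 132
y_2 = 248
r_2 = 44
x0_3 = 216
y0_3 = 264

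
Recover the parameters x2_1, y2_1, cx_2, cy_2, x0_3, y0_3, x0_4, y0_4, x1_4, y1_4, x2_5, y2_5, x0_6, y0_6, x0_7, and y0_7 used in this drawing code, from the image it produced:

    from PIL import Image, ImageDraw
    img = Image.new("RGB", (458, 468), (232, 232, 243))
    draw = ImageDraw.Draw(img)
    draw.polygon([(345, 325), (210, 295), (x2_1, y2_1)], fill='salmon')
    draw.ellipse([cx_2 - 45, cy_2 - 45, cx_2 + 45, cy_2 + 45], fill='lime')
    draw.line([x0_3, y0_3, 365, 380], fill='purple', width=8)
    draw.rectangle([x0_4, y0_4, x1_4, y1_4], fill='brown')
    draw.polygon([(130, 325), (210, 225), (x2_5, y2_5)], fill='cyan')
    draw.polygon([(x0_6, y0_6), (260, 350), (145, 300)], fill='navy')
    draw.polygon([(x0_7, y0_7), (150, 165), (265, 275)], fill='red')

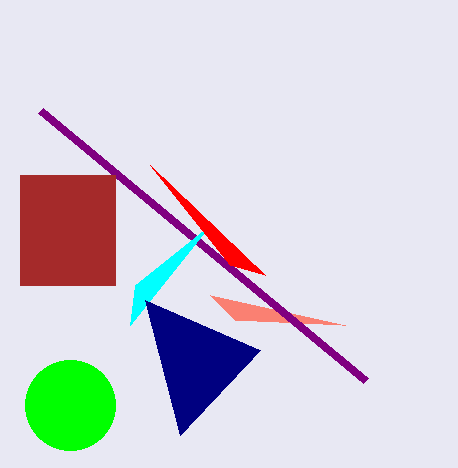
x2_1 = 235; y2_1 = 320; cx_2 = 70; cy_2 = 405; x0_3 = 40; y0_3 = 110; x0_4 = 20; y0_4 = 175; x1_4 = 115; y1_4 = 285; x2_5 = 135; y2_5 = 285; x0_6 = 180; y0_6 = 435; x0_7 = 230; y0_7 = 265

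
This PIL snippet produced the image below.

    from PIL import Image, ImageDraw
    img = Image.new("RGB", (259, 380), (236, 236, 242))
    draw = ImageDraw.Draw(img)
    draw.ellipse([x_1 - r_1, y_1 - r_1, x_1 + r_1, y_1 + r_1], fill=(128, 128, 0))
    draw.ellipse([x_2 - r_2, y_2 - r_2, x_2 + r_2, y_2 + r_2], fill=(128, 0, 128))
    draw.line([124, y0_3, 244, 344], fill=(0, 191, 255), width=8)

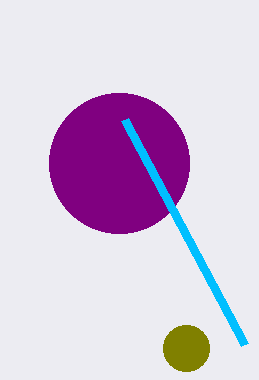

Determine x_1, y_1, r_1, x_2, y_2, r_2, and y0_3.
x_1 = 186
y_1 = 348
r_1 = 23
x_2 = 119
y_2 = 163
r_2 = 70
y0_3 = 119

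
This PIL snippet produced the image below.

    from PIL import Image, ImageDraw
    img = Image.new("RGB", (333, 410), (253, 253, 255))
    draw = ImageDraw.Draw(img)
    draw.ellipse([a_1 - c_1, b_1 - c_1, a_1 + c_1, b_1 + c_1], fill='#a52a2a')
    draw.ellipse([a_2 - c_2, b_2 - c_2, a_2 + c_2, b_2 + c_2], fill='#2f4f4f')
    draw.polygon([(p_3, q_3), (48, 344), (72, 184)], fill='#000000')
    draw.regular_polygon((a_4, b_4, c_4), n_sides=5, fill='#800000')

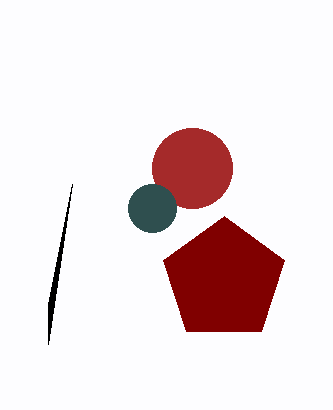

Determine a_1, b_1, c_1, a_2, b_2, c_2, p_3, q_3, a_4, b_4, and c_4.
a_1 = 192; b_1 = 168; c_1 = 40; a_2 = 152; b_2 = 208; c_2 = 24; p_3 = 48; q_3 = 304; a_4 = 224; b_4 = 280; c_4 = 64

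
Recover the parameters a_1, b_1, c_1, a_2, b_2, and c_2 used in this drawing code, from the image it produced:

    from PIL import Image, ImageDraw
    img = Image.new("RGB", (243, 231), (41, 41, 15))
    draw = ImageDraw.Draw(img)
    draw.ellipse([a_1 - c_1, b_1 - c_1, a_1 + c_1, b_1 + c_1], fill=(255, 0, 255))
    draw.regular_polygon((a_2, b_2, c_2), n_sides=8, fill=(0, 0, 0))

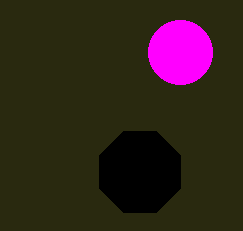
a_1 = 180; b_1 = 52; c_1 = 32; a_2 = 140; b_2 = 172; c_2 = 44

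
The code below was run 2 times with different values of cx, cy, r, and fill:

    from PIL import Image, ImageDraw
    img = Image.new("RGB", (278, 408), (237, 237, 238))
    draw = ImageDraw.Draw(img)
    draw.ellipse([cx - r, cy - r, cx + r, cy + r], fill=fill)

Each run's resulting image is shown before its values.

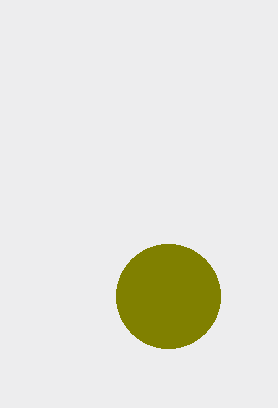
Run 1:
cx = 168, cy = 296, r = 52, fill = 'olive'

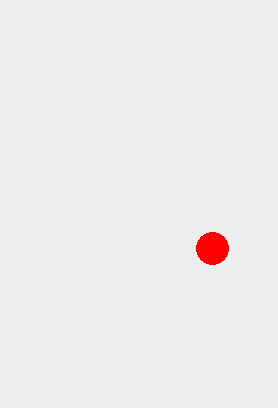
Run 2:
cx = 212; cy = 248; r = 16; fill = 'red'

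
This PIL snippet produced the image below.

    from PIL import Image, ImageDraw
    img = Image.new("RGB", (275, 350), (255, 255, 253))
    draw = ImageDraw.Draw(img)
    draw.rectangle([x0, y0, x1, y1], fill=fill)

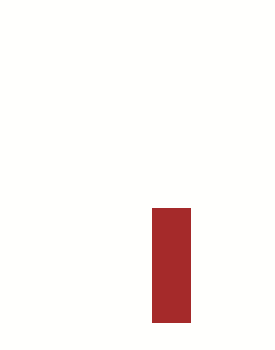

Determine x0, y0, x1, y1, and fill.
x0 = 152
y0 = 208
x1 = 190
y1 = 322
fill = 'brown'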